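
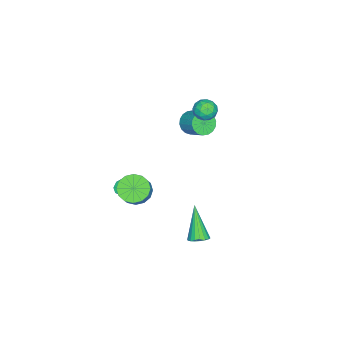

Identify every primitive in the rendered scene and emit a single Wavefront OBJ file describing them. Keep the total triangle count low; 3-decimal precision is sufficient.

v 3.285 3.973 -3.054
v 3.814 3.988 -2.752
v 2.295 3.287 -1.286
v 3.715 4.237 -2.712
v 3.53 4.434 -2.739
v 3.296 4.54 -2.828
v 3.06 4.533 -2.963
v 2.869 4.416 -3.115
v 2.76 4.211 -3.256
v 2.755 3.959 -3.356
v 2.855 3.71 -3.397
v 3.04 3.513 -3.37
v 3.273 3.407 -3.281
v 3.509 3.414 -3.146
v 3.7 3.531 -2.994
v 3.809 3.736 -2.853
v 3.359 0.403 -0.197
v 3.938 -0.182 -0.536
v 4.559 -0.028 0.258
v 3.981 0.557 0.597
v 4.062 0.225 -0.713
v 4.684 0.379 0.081
v 3.998 0.679 -0.751
v 4.62 0.834 0.043
v 3.763 1.06 -0.641
v 4.385 1.214 0.153
v 3.42 1.264 -0.412
v 4.041 1.419 0.382
v 3.06 1.238 -0.125
v 3.682 1.392 0.669
v 2.781 0.988 0.142
v 3.402 1.142 0.936
v 2.656 0.581 0.319
v 3.278 0.735 1.113
v 2.72 0.126 0.357
v 3.342 0.281 1.151
v 2.955 -0.254 0.247
v 3.577 -0.1 1.041
v 3.299 -0.459 0.018
v 3.92 -0.304 0.812
v 3.658 -0.432 -0.269
v 4.28 -0.278 0.525
v -3.144 2.281 1.814
v -2.521 2.082 1.476
v -3.139 1.258 2.424
v -2.516 1.059 2.086
v -2.511 1.613 2.571
v -2.514 2.245 2.193
v -3.146 1.095 1.707
v -3.149 1.727 1.329
v -2.522 1.349 1.41
v -2.13 1.669 1.944
v -3.53 1.671 1.956
v -3.138 1.991 2.49
v -2.833 2.271 1.591
v -2.827 1.069 2.309
v -2.824 1.395 2.594
v -2.458 1.278 2.395
v -2.829 2.367 2.013
v -2.463 2.25 1.814
v -2.457 1.975 2.458
v -3.197 1.09 2.086
v -2.831 0.973 1.887
v -3.202 2.062 1.505
v -2.836 1.945 1.306
v -3.203 1.365 1.442
v -2.467 1.723 1.354
v -2.465 1.122 1.712
v -2.835 1.143 1.489
v -2.836 1.514 1.268
v -2.237 1.912 1.668
v -2.234 1.311 2.026
v -2.231 1.636 2.311
v -2.233 2.008 2.089
v -2.238 1.481 1.629
v -3.426 2.029 1.874
v -3.423 1.428 2.232
v -3.427 1.332 1.811
v -3.429 1.704 1.589
v -3.195 2.218 2.188
v -3.193 1.617 2.546
v -2.824 1.826 2.632
v -2.825 2.197 2.411
v -3.422 1.859 2.271
v 0.527 -1.035 -3.567
v 0.976 -0.866 -3.793
v 1.642 -1.337 -2.819
v 1.193 -1.505 -2.593
v 0.812 -0.589 -3.546
v 1.478 -1.059 -2.573
v 0.481 -0.572 -3.312
v 1.148 -1.043 -2.339
v 0.177 -0.827 -3.227
v 0.843 -1.297 -2.253
v 0.078 -1.203 -3.341
v 0.744 -1.674 -2.367
v 0.242 -1.481 -3.587
v 0.908 -1.951 -2.614
v 0.572 -1.497 -3.821
v 1.239 -1.968 -2.848
v 0.877 -1.243 -3.907
v 1.543 -1.713 -2.933
v -3.596 0.538 -0.221
v -3.08 0.695 -0.798
v -2.588 1.659 -0.096
v -3.104 1.502 0.481
v -3.355 0.896 -0.882
v -2.863 1.861 -0.18
v -3.678 1.027 -0.836
v -3.186 1.991 -0.134
v -3.985 1.061 -0.667
v -3.493 2.025 0.035
v -4.214 0.991 -0.41
v -3.723 1.955 0.291
v -4.322 0.832 -0.116
v -3.83 1.796 0.586
v -4.285 0.614 0.157
v -3.793 1.578 0.859
v -4.112 0.381 0.356
v -3.62 1.345 1.058
v -3.837 0.179 0.44
v -3.345 1.144 1.142
v -3.514 0.049 0.394
v -3.022 1.013 1.096
v -3.207 0.015 0.225
v -2.715 0.979 0.927
v -2.977 0.085 -0.031
v -2.486 1.049 0.67
v -2.87 0.244 -0.326
v -2.378 1.208 0.376
v -2.907 0.462 -0.599
v -2.415 1.426 0.103
f 2 1 4
f 2 4 3
f 4 1 5
f 4 5 3
f 5 1 6
f 5 6 3
f 6 1 7
f 6 7 3
f 7 1 8
f 7 8 3
f 8 1 9
f 8 9 3
f 9 1 10
f 9 10 3
f 10 1 11
f 10 11 3
f 11 1 12
f 11 12 3
f 12 1 13
f 12 13 3
f 13 1 14
f 13 14 3
f 14 1 15
f 14 15 3
f 15 1 16
f 15 16 3
f 16 1 2
f 16 2 3
f 18 17 21
f 18 21 19
f 19 21 22
f 19 22 20
f 21 17 23
f 21 23 22
f 22 23 24
f 22 24 20
f 23 17 25
f 23 25 24
f 24 25 26
f 24 26 20
f 25 17 27
f 25 27 26
f 26 27 28
f 26 28 20
f 27 17 29
f 27 29 28
f 28 29 30
f 28 30 20
f 29 17 31
f 29 31 30
f 30 31 32
f 30 32 20
f 31 17 33
f 31 33 32
f 32 33 34
f 32 34 20
f 33 17 35
f 33 35 34
f 34 35 36
f 34 36 20
f 35 17 37
f 35 37 36
f 36 37 38
f 36 38 20
f 37 17 39
f 37 39 38
f 38 39 40
f 38 40 20
f 39 17 41
f 39 41 40
f 40 41 42
f 40 42 20
f 41 17 18
f 41 18 42
f 42 18 19
f 42 19 20
f 43 80 59
f 80 54 83
f 59 83 48
f 80 83 59
f 43 59 55
f 59 48 60
f 55 60 44
f 59 60 55
f 43 55 64
f 55 44 65
f 64 65 50
f 55 65 64
f 43 64 76
f 64 50 79
f 76 79 53
f 64 79 76
f 43 76 80
f 76 53 84
f 80 84 54
f 76 84 80
f 44 60 71
f 60 48 74
f 71 74 52
f 60 74 71
f 48 83 61
f 83 54 82
f 61 82 47
f 83 82 61
f 54 84 81
f 84 53 77
f 81 77 45
f 84 77 81
f 53 79 78
f 79 50 66
f 78 66 49
f 79 66 78
f 50 65 70
f 65 44 67
f 70 67 51
f 65 67 70
f 46 72 58
f 72 52 73
f 58 73 47
f 72 73 58
f 46 58 56
f 58 47 57
f 56 57 45
f 58 57 56
f 46 56 63
f 56 45 62
f 63 62 49
f 56 62 63
f 46 63 68
f 63 49 69
f 68 69 51
f 63 69 68
f 46 68 72
f 68 51 75
f 72 75 52
f 68 75 72
f 47 73 61
f 73 52 74
f 61 74 48
f 73 74 61
f 45 57 81
f 57 47 82
f 81 82 54
f 57 82 81
f 49 62 78
f 62 45 77
f 78 77 53
f 62 77 78
f 51 69 70
f 69 49 66
f 70 66 50
f 69 66 70
f 52 75 71
f 75 51 67
f 71 67 44
f 75 67 71
f 86 85 89
f 86 89 87
f 87 89 90
f 87 90 88
f 89 85 91
f 89 91 90
f 90 91 92
f 90 92 88
f 91 85 93
f 91 93 92
f 92 93 94
f 92 94 88
f 93 85 95
f 93 95 94
f 94 95 96
f 94 96 88
f 95 85 97
f 95 97 96
f 96 97 98
f 96 98 88
f 97 85 99
f 97 99 98
f 98 99 100
f 98 100 88
f 99 85 101
f 99 101 100
f 100 101 102
f 100 102 88
f 101 85 86
f 101 86 102
f 102 86 87
f 102 87 88
f 104 103 107
f 104 107 105
f 105 107 108
f 105 108 106
f 107 103 109
f 107 109 108
f 108 109 110
f 108 110 106
f 109 103 111
f 109 111 110
f 110 111 112
f 110 112 106
f 111 103 113
f 111 113 112
f 112 113 114
f 112 114 106
f 113 103 115
f 113 115 114
f 114 115 116
f 114 116 106
f 115 103 117
f 115 117 116
f 116 117 118
f 116 118 106
f 117 103 119
f 117 119 118
f 118 119 120
f 118 120 106
f 119 103 121
f 119 121 120
f 120 121 122
f 120 122 106
f 121 103 123
f 121 123 122
f 122 123 124
f 122 124 106
f 123 103 125
f 123 125 124
f 124 125 126
f 124 126 106
f 125 103 127
f 125 127 126
f 126 127 128
f 126 128 106
f 127 103 129
f 127 129 128
f 128 129 130
f 128 130 106
f 129 103 131
f 129 131 130
f 130 131 132
f 130 132 106
f 131 103 104
f 131 104 132
f 132 104 105
f 132 105 106



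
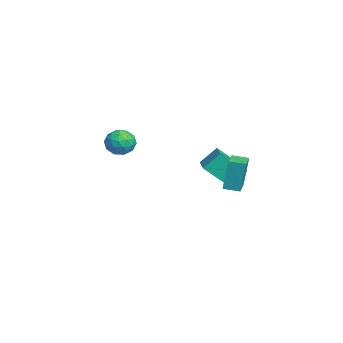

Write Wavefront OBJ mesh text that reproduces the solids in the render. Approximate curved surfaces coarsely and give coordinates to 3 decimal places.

v -2.513 1.865 -1.045
v -2.654 0.502 0.227
v -2.711 2.773 -0.094
v -2.852 1.411 1.178
v -0.748 1.949 -0.758
v -0.889 0.587 0.514
v -0.946 2.858 0.193
v -1.087 1.495 1.465
v 2.828 1.538 1.042
v 2.779 1.808 2.872
v 3.006 2.392 0.921
v 2.957 2.661 2.751
v 4.023 1.299 1.109
v 3.974 1.568 2.939
v 4.201 2.152 0.988
v 4.152 2.422 2.818
v -3.681 -2.921 0.998
v -3.184 -2.975 1.765
v -3.896 -4.385 1.035
v -3.399 -4.439 1.802
v -4.218 -4.032 1.815
v -4.086 -3.128 1.792
v -2.994 -4.232 1.008
v -2.862 -3.328 0.985
v -2.76 -3.785 1.77
v -3.516 -3.661 2.269
v -3.564 -3.699 0.531
v -4.32 -3.575 1.03
v -3.414 -2.819 1.378
v -3.666 -4.541 1.422
v -4.148 -4.302 1.43
v -3.856 -4.333 1.88
v -3.944 -2.909 1.394
v -3.652 -2.941 1.845
v -4.26 -3.562 1.875
v -3.428 -4.419 0.955
v -3.136 -4.451 1.406
v -3.224 -3.027 0.92
v -2.932 -3.058 1.37
v -2.82 -3.798 0.925
v -2.872 -3.327 1.832
v -2.998 -4.188 1.854
v -2.761 -4.066 1.387
v -2.683 -3.535 1.374
v -3.317 -3.254 2.125
v -3.443 -4.115 2.147
v -3.925 -3.876 2.155
v -3.847 -3.344 2.142
v -3.068 -3.731 2.129
v -3.637 -3.245 0.653
v -3.763 -4.106 0.675
v -3.233 -4.016 0.658
v -3.155 -3.484 0.645
v -4.082 -3.172 0.946
v -4.208 -4.033 0.968
v -4.397 -3.825 1.426
v -4.319 -3.294 1.413
v -4.012 -3.629 0.671
f 2 4 1
f 5 2 1
f 1 4 3
f 3 5 1
f 2 8 4
f 6 2 5
f 6 8 2
f 4 8 3
f 7 5 3
f 3 8 7
f 7 6 5
f 8 6 7
f 10 12 9
f 13 10 9
f 9 12 11
f 11 13 9
f 10 16 12
f 14 10 13
f 14 16 10
f 12 16 11
f 15 13 11
f 11 16 15
f 15 14 13
f 16 14 15
f 17 54 33
f 54 28 57
f 33 57 22
f 54 57 33
f 17 33 29
f 33 22 34
f 29 34 18
f 33 34 29
f 17 29 38
f 29 18 39
f 38 39 24
f 29 39 38
f 17 38 50
f 38 24 53
f 50 53 27
f 38 53 50
f 17 50 54
f 50 27 58
f 54 58 28
f 50 58 54
f 18 34 45
f 34 22 48
f 45 48 26
f 34 48 45
f 22 57 35
f 57 28 56
f 35 56 21
f 57 56 35
f 28 58 55
f 58 27 51
f 55 51 19
f 58 51 55
f 27 53 52
f 53 24 40
f 52 40 23
f 53 40 52
f 24 39 44
f 39 18 41
f 44 41 25
f 39 41 44
f 20 46 32
f 46 26 47
f 32 47 21
f 46 47 32
f 20 32 30
f 32 21 31
f 30 31 19
f 32 31 30
f 20 30 37
f 30 19 36
f 37 36 23
f 30 36 37
f 20 37 42
f 37 23 43
f 42 43 25
f 37 43 42
f 20 42 46
f 42 25 49
f 46 49 26
f 42 49 46
f 21 47 35
f 47 26 48
f 35 48 22
f 47 48 35
f 19 31 55
f 31 21 56
f 55 56 28
f 31 56 55
f 23 36 52
f 36 19 51
f 52 51 27
f 36 51 52
f 25 43 44
f 43 23 40
f 44 40 24
f 43 40 44
f 26 49 45
f 49 25 41
f 45 41 18
f 49 41 45



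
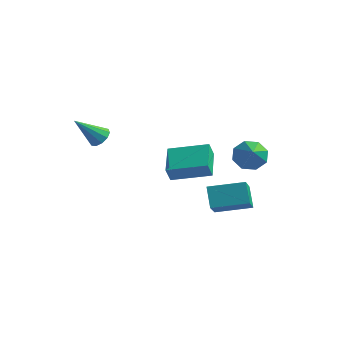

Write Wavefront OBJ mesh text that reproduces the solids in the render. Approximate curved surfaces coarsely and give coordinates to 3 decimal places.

v -1.241 0.012 -1.418
v -1.325 -0.328 -0.546
v -2.013 1.54 -0.897
v -2.098 1.2 -0.025
v 0.698 0.82 -0.915
v 0.613 0.48 -0.043
v -0.075 2.348 -0.394
v -0.159 2.008 0.478
v -3.229 -3.304 2.804
v -2.671 -3.513 3.037
v -4.111 -4.176 4.136
v -2.753 -3.166 3.21
v -3.017 -2.873 3.227
v -3.362 -2.744 3.083
v -3.656 -2.829 2.832
v -3.787 -3.095 2.571
v -3.704 -3.442 2.399
v -3.44 -3.735 2.381
v -3.095 -3.865 2.526
v -2.801 -3.78 2.776
v 2.032 2.258 0.195
v 2.867 2.461 -0.161
v 2.828 1.002 1.345
v 2.703 2.869 0.398
v 2.146 2.92 0.839
v 1.523 2.583 0.902
v 1.197 2.056 0.551
v 1.361 1.647 -0.008
v 1.918 1.597 -0.449
v 2.542 1.934 -0.512
v -0.142 2.212 -3.131
v 0.369 0.82 -1.849
v 1.554 3.167 -2.768
v 2.064 1.775 -1.486
v 0.456 1.525 -4.114
v 0.966 0.133 -2.832
v 2.151 2.48 -3.751
v 2.662 1.088 -2.469
f 2 4 1
f 5 2 1
f 1 4 3
f 3 5 1
f 2 8 4
f 6 2 5
f 6 8 2
f 4 8 3
f 7 5 3
f 3 8 7
f 7 6 5
f 8 6 7
f 10 9 12
f 10 12 11
f 12 9 13
f 12 13 11
f 13 9 14
f 13 14 11
f 14 9 15
f 14 15 11
f 15 9 16
f 15 16 11
f 16 9 17
f 16 17 11
f 17 9 18
f 17 18 11
f 18 9 19
f 18 19 11
f 19 9 20
f 19 20 11
f 20 9 10
f 20 10 11
f 22 21 24
f 22 24 23
f 24 21 25
f 24 25 23
f 25 21 26
f 25 26 23
f 26 21 27
f 26 27 23
f 27 21 28
f 27 28 23
f 28 21 29
f 28 29 23
f 29 21 30
f 29 30 23
f 30 21 22
f 30 22 23
f 32 34 31
f 35 32 31
f 31 34 33
f 33 35 31
f 32 38 34
f 36 32 35
f 36 38 32
f 34 38 33
f 37 35 33
f 33 38 37
f 37 36 35
f 38 36 37



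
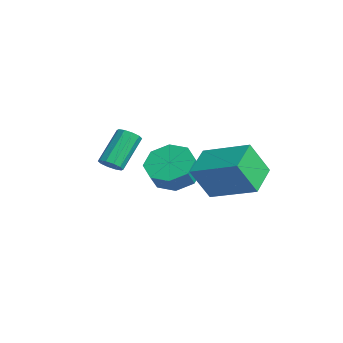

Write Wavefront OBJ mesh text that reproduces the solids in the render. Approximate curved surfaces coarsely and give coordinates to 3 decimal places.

v -2.629 1.407 0.584
v -1.772 1.108 -0.038
v -1.334 0.675 0.775
v -2.191 0.973 1.396
v -1.668 1.867 0.311
v -1.23 1.434 1.124
v -2.127 2.357 0.82
v -1.689 1.923 1.632
v -2.881 2.289 1.19
v -2.442 1.856 2.003
v -3.486 1.705 1.205
v -3.048 1.272 2.018
v -3.59 0.946 0.856
v -3.152 0.513 1.669
v -3.131 0.457 0.348
v -2.693 0.023 1.16
v -2.378 0.524 -0.023
v -1.939 0.091 0.79
v -0.414 -2.019 2.456
v -0.109 -1.603 2.296
v -0.822 -0.604 3.544
v -1.126 -1.021 3.704
v -0.396 -1.593 2.125
v -1.108 -0.594 3.373
v -0.689 -1.746 2.08
v -1.401 -0.747 3.328
v -0.877 -2.003 2.179
v -1.59 -1.005 3.427
v -0.888 -2.267 2.383
v -1.601 -1.268 3.631
v -0.718 -2.436 2.616
v -1.431 -1.437 3.864
v -0.432 -2.446 2.787
v -1.144 -1.447 4.035
v -0.139 -2.293 2.832
v -0.851 -1.294 4.08
v 0.05 -2.035 2.733
v -0.663 -1.037 3.981
v 0.061 -1.772 2.529
v -0.652 -0.773 3.777
v 0.341 2.331 1.569
v 0.335 1.5 3.052
v 1.854 3.685 2.334
v 1.849 2.854 3.817
v 1.451 1.386 1.043
v 1.446 0.555 2.526
v 2.965 2.74 1.808
v 2.959 1.909 3.291
f 2 1 5
f 2 5 3
f 3 5 6
f 3 6 4
f 5 1 7
f 5 7 6
f 6 7 8
f 6 8 4
f 7 1 9
f 7 9 8
f 8 9 10
f 8 10 4
f 9 1 11
f 9 11 10
f 10 11 12
f 10 12 4
f 11 1 13
f 11 13 12
f 12 13 14
f 12 14 4
f 13 1 15
f 13 15 14
f 14 15 16
f 14 16 4
f 15 1 17
f 15 17 16
f 16 17 18
f 16 18 4
f 17 1 2
f 17 2 18
f 18 2 3
f 18 3 4
f 20 19 23
f 20 23 21
f 21 23 24
f 21 24 22
f 23 19 25
f 23 25 24
f 24 25 26
f 24 26 22
f 25 19 27
f 25 27 26
f 26 27 28
f 26 28 22
f 27 19 29
f 27 29 28
f 28 29 30
f 28 30 22
f 29 19 31
f 29 31 30
f 30 31 32
f 30 32 22
f 31 19 33
f 31 33 32
f 32 33 34
f 32 34 22
f 33 19 35
f 33 35 34
f 34 35 36
f 34 36 22
f 35 19 37
f 35 37 36
f 36 37 38
f 36 38 22
f 37 19 39
f 37 39 38
f 38 39 40
f 38 40 22
f 39 19 20
f 39 20 40
f 40 20 21
f 40 21 22
f 42 44 41
f 45 42 41
f 41 44 43
f 43 45 41
f 42 48 44
f 46 42 45
f 46 48 42
f 44 48 43
f 47 45 43
f 43 48 47
f 47 46 45
f 48 46 47



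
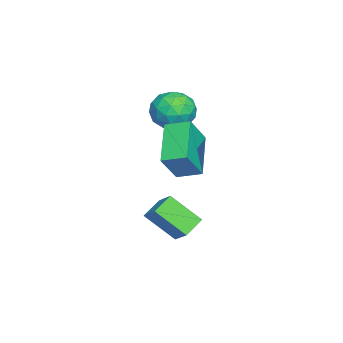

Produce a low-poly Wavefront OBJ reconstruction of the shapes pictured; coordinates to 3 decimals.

v -1.222 2.276 1.384
v -0.247 2.407 1.042
v -1.233 0.713 0.758
v -0.258 0.844 0.416
v -0.447 0.782 1.437
v -0.44 1.748 1.825
v -1.04 1.372 -0.025
v -1.033 2.338 0.363
v -0.135 1.848 0.171
v 0.231 1.483 1.075
v -1.711 1.637 0.725
v -1.345 1.272 1.629
v -0.734 2.479 1.268
v -0.746 0.641 0.532
v -0.857 0.605 1.132
v -0.285 0.681 0.931
v -0.847 2.092 1.728
v -0.274 2.168 1.527
v -0.392 1.213 1.759
v -1.206 0.952 0.273
v -0.633 1.028 0.072
v -1.195 2.439 0.869
v -0.623 2.515 0.668
v -1.088 1.907 0.041
v -0.095 2.227 0.555
v -0.101 1.308 0.187
v -0.56 1.619 -0.072
v -0.556 2.187 0.156
v 0.121 2.013 1.086
v 0.114 1.094 0.718
v 0.003 1.057 1.319
v 0.007 1.625 1.546
v 0.187 1.684 0.575
v -1.594 2.026 1.082
v -1.601 1.107 0.714
v -1.487 1.495 0.254
v -1.483 2.063 0.481
v -1.379 1.812 1.613
v -1.385 0.893 1.245
v -0.924 0.933 1.644
v -0.92 1.501 1.872
v -1.667 1.436 1.225
v 2.578 2.465 -1.09
v 0.792 2.191 -0.019
v 2.612 3.515 -0.765
v 0.827 3.241 0.306
v 3.413 2.039 0.194
v 1.628 1.765 1.265
v 3.448 3.089 0.519
v 1.662 2.815 1.59
v 1.405 2.776 -4.378
v 1.364 1.486 -3.212
v 2.036 3.378 -3.691
v 1.995 2.087 -2.524
v 2.285 2.353 -4.816
v 2.244 1.062 -3.649
v 2.916 2.954 -4.128
v 2.875 1.664 -2.962
f 1 38 17
f 38 12 41
f 17 41 6
f 38 41 17
f 1 17 13
f 17 6 18
f 13 18 2
f 17 18 13
f 1 13 22
f 13 2 23
f 22 23 8
f 13 23 22
f 1 22 34
f 22 8 37
f 34 37 11
f 22 37 34
f 1 34 38
f 34 11 42
f 38 42 12
f 34 42 38
f 2 18 29
f 18 6 32
f 29 32 10
f 18 32 29
f 6 41 19
f 41 12 40
f 19 40 5
f 41 40 19
f 12 42 39
f 42 11 35
f 39 35 3
f 42 35 39
f 11 37 36
f 37 8 24
f 36 24 7
f 37 24 36
f 8 23 28
f 23 2 25
f 28 25 9
f 23 25 28
f 4 30 16
f 30 10 31
f 16 31 5
f 30 31 16
f 4 16 14
f 16 5 15
f 14 15 3
f 16 15 14
f 4 14 21
f 14 3 20
f 21 20 7
f 14 20 21
f 4 21 26
f 21 7 27
f 26 27 9
f 21 27 26
f 4 26 30
f 26 9 33
f 30 33 10
f 26 33 30
f 5 31 19
f 31 10 32
f 19 32 6
f 31 32 19
f 3 15 39
f 15 5 40
f 39 40 12
f 15 40 39
f 7 20 36
f 20 3 35
f 36 35 11
f 20 35 36
f 9 27 28
f 27 7 24
f 28 24 8
f 27 24 28
f 10 33 29
f 33 9 25
f 29 25 2
f 33 25 29
f 44 46 43
f 47 44 43
f 43 46 45
f 45 47 43
f 44 50 46
f 48 44 47
f 48 50 44
f 46 50 45
f 49 47 45
f 45 50 49
f 49 48 47
f 50 48 49
f 52 54 51
f 55 52 51
f 51 54 53
f 53 55 51
f 52 58 54
f 56 52 55
f 56 58 52
f 54 58 53
f 57 55 53
f 53 58 57
f 57 56 55
f 58 56 57



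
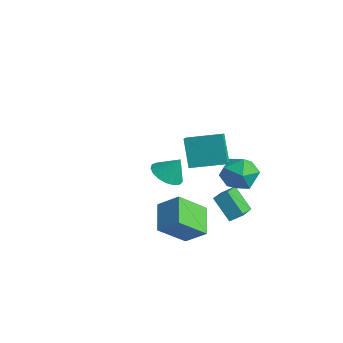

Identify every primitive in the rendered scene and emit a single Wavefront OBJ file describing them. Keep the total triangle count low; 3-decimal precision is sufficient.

v 2.685 -1.576 2.641
v 1.858 -1.283 4.213
v 3.865 -0.089 2.984
v 3.038 0.205 4.556
v 3.342 -2.205 3.104
v 2.515 -1.911 4.676
v 4.522 -0.717 3.447
v 3.695 -0.424 5.019
v 3.65 0.64 -1.373
v 2.594 0.415 -0.152
v 4.071 1.21 -0.904
v 3.015 0.985 0.317
v 4.685 -0.665 -0.717
v 3.629 -0.89 0.504
v 5.106 -0.095 -0.248
v 4.05 -0.32 0.973
v 1.982 -3.133 0.036
v 2.975 -2.545 0.931
v 2.255 -1.604 -1.271
v 3.248 -1.016 -0.376
v 3.272 -4.064 -0.784
v 4.265 -3.476 0.111
v 3.545 -2.535 -2.091
v 4.538 -1.947 -1.196
v -2.5 0.657 -1.534
v -1.56 0.433 -1.827
v -2 1.203 -0.346
v -1.633 0.878 -2.002
v -1.905 1.273 -2.069
v -2.313 1.526 -2.013
v -2.764 1.58 -1.848
v -3.155 1.422 -1.61
v -3.395 1.089 -1.356
v -3.431 0.657 -1.142
v -3.254 0.225 -1.017
v -2.903 -0.108 -1.012
v -2.461 -0.266 -1.125
v -2.028 -0.213 -1.333
v -1.702 0.04 -1.586
v 3.829 1.613 1.028
v 4.45 1.419 1.984
v 2.79 0.101 1.396
v 3.411 -0.093 2.352
v 2.705 0.821 2.297
v 3.347 1.756 2.07
v 3.893 -0.236 1.31
v 4.535 0.699 1.083
v 4.49 0.276 2.158
v 3.755 0.929 2.768
v 3.485 0.591 0.612
v 2.75 1.244 1.222
f 2 4 1
f 5 2 1
f 1 4 3
f 3 5 1
f 2 8 4
f 6 2 5
f 6 8 2
f 4 8 3
f 7 5 3
f 3 8 7
f 7 6 5
f 8 6 7
f 10 12 9
f 13 10 9
f 9 12 11
f 11 13 9
f 10 16 12
f 14 10 13
f 14 16 10
f 12 16 11
f 15 13 11
f 11 16 15
f 15 14 13
f 16 14 15
f 18 20 17
f 21 18 17
f 17 20 19
f 19 21 17
f 18 24 20
f 22 18 21
f 22 24 18
f 20 24 19
f 23 21 19
f 19 24 23
f 23 22 21
f 24 22 23
f 26 25 28
f 26 28 27
f 28 25 29
f 28 29 27
f 29 25 30
f 29 30 27
f 30 25 31
f 30 31 27
f 31 25 32
f 31 32 27
f 32 25 33
f 32 33 27
f 33 25 34
f 33 34 27
f 34 25 35
f 34 35 27
f 35 25 36
f 35 36 27
f 36 25 37
f 36 37 27
f 37 25 38
f 37 38 27
f 38 25 39
f 38 39 27
f 39 25 26
f 39 26 27
f 40 51 45
f 40 45 41
f 40 41 47
f 40 47 50
f 40 50 51
f 41 45 49
f 45 51 44
f 51 50 42
f 50 47 46
f 47 41 48
f 43 49 44
f 43 44 42
f 43 42 46
f 43 46 48
f 43 48 49
f 44 49 45
f 42 44 51
f 46 42 50
f 48 46 47
f 49 48 41



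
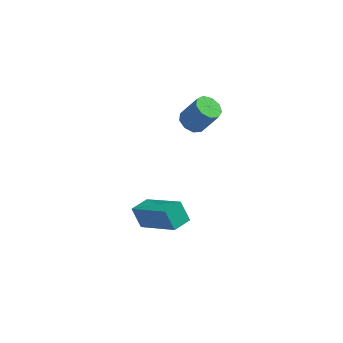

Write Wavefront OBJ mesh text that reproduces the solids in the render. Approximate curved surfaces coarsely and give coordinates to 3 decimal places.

v -0.463 -2.282 -0.965
v 1.01 -3.271 0.232
v 0.016 -1.604 -0.994
v 1.489 -2.593 0.203
v -0.049 -2.607 -1.743
v 1.424 -3.596 -0.546
v 0.43 -1.929 -1.772
v 1.903 -2.918 -0.575
v 1.179 2.341 0.267
v 1.696 2.41 -0.05
v 2.378 2.387 1.057
v 1.861 2.319 1.373
v 1.542 2.783 0.053
v 2.223 2.76 1.16
v 1.217 2.95 0.256
v 1.899 2.927 1.363
v 0.875 2.832 0.464
v 1.557 2.809 1.571
v 0.676 2.485 0.58
v 1.357 2.462 1.686
v 0.712 2.07 0.549
v 1.393 2.047 1.656
v 0.966 1.782 0.386
v 1.648 1.76 1.493
v 1.321 1.756 0.167
v 2.002 1.734 1.274
v 1.609 2.004 -0.005
v 2.29 1.981 1.102
f 2 4 1
f 5 2 1
f 1 4 3
f 3 5 1
f 2 8 4
f 6 2 5
f 6 8 2
f 4 8 3
f 7 5 3
f 3 8 7
f 7 6 5
f 8 6 7
f 10 9 13
f 10 13 11
f 11 13 14
f 11 14 12
f 13 9 15
f 13 15 14
f 14 15 16
f 14 16 12
f 15 9 17
f 15 17 16
f 16 17 18
f 16 18 12
f 17 9 19
f 17 19 18
f 18 19 20
f 18 20 12
f 19 9 21
f 19 21 20
f 20 21 22
f 20 22 12
f 21 9 23
f 21 23 22
f 22 23 24
f 22 24 12
f 23 9 25
f 23 25 24
f 24 25 26
f 24 26 12
f 25 9 27
f 25 27 26
f 26 27 28
f 26 28 12
f 27 9 10
f 27 10 28
f 28 10 11
f 28 11 12



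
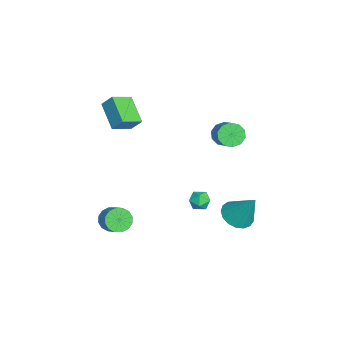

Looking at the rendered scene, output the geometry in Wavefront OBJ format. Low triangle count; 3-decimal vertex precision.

v -1.778 2.998 2.405
v -1.36 3.044 1.772
v -0.285 3.327 2.502
v -0.702 3.282 3.135
v -1.534 3.471 1.862
v -0.458 3.754 2.592
v -1.801 3.717 2.16
v -0.725 4.001 2.89
v -2.059 3.689 2.551
v -0.983 3.972 3.281
v -2.21 3.397 2.887
v -1.134 3.68 3.617
v -2.195 2.953 3.038
v -1.12 3.236 3.768
v -2.022 2.526 2.948
v -0.946 2.809 3.678
v -1.755 2.279 2.65
v -0.679 2.563 3.38
v -1.497 2.308 2.259
v -0.421 2.591 2.989
v -1.346 2.6 1.923
v -0.27 2.883 2.653
v 1.997 3.509 -1.046
v 2.886 3.385 -1.326
v 2.643 4.351 0.626
v 2.777 3.79 -1.489
v 2.49 4.131 -1.549
v 2.09 4.33 -1.495
v 1.669 4.34 -1.338
v 1.323 4.16 -1.113
v 1.131 3.831 -0.874
v 1.138 3.428 -0.673
v 1.342 3.044 -0.559
v 1.696 2.766 -0.555
v 2.119 2.659 -0.665
v 2.514 2.746 -0.861
v 2.791 3.008 -1.1
v -4.095 -2.414 3.179
v -3.841 -1.847 3.911
v -2.656 -1.86 2.25
v -2.402 -1.293 2.982
v -3.378 -3.407 3.698
v -3.124 -2.84 4.43
v -1.939 -2.853 2.769
v -1.685 -2.286 3.501
v 3.23 -2.819 -0.3
v 3.607 -2.656 -0.916
v 4.367 -2.298 -0.355
v 3.99 -2.461 0.26
v 3.403 -2.342 -0.839
v 4.162 -1.984 -0.278
v 3.151 -2.155 -0.618
v 3.911 -1.797 -0.057
v 2.921 -2.147 -0.312
v 3.681 -1.788 0.249
v 2.774 -2.318 -0.003
v 3.534 -1.96 0.558
v 2.749 -2.624 0.227
v 3.509 -2.265 0.788
v 2.853 -2.982 0.315
v 3.613 -2.624 0.876
v 3.058 -3.296 0.238
v 3.817 -2.938 0.799
v 3.309 -3.483 0.017
v 4.069 -3.125 0.578
v 3.539 -3.492 -0.289
v 4.299 -3.133 0.272
v 3.686 -3.32 -0.598
v 4.446 -2.962 -0.037
v 3.711 -3.015 -0.828
v 4.471 -2.656 -0.267
v 0.694 2.159 -0.977
v 1.027 1.605 -1.124
v -0.227 1.675 -1.236
v 0.106 1.121 -1.383
v 0.061 1.324 -0.754
v 0.63 1.623 -0.594
v 0.17 1.657 -1.766
v 0.739 1.956 -1.606
v 0.703 1.295 -1.611
v 0.635 1.089 -0.986
v 0.165 2.191 -1.374
v 0.097 1.985 -0.749
f 2 1 5
f 2 5 3
f 3 5 6
f 3 6 4
f 5 1 7
f 5 7 6
f 6 7 8
f 6 8 4
f 7 1 9
f 7 9 8
f 8 9 10
f 8 10 4
f 9 1 11
f 9 11 10
f 10 11 12
f 10 12 4
f 11 1 13
f 11 13 12
f 12 13 14
f 12 14 4
f 13 1 15
f 13 15 14
f 14 15 16
f 14 16 4
f 15 1 17
f 15 17 16
f 16 17 18
f 16 18 4
f 17 1 19
f 17 19 18
f 18 19 20
f 18 20 4
f 19 1 21
f 19 21 20
f 20 21 22
f 20 22 4
f 21 1 2
f 21 2 22
f 22 2 3
f 22 3 4
f 24 23 26
f 24 26 25
f 26 23 27
f 26 27 25
f 27 23 28
f 27 28 25
f 28 23 29
f 28 29 25
f 29 23 30
f 29 30 25
f 30 23 31
f 30 31 25
f 31 23 32
f 31 32 25
f 32 23 33
f 32 33 25
f 33 23 34
f 33 34 25
f 34 23 35
f 34 35 25
f 35 23 36
f 35 36 25
f 36 23 37
f 36 37 25
f 37 23 24
f 37 24 25
f 39 41 38
f 42 39 38
f 38 41 40
f 40 42 38
f 39 45 41
f 43 39 42
f 43 45 39
f 41 45 40
f 44 42 40
f 40 45 44
f 44 43 42
f 45 43 44
f 47 46 50
f 47 50 48
f 48 50 51
f 48 51 49
f 50 46 52
f 50 52 51
f 51 52 53
f 51 53 49
f 52 46 54
f 52 54 53
f 53 54 55
f 53 55 49
f 54 46 56
f 54 56 55
f 55 56 57
f 55 57 49
f 56 46 58
f 56 58 57
f 57 58 59
f 57 59 49
f 58 46 60
f 58 60 59
f 59 60 61
f 59 61 49
f 60 46 62
f 60 62 61
f 61 62 63
f 61 63 49
f 62 46 64
f 62 64 63
f 63 64 65
f 63 65 49
f 64 46 66
f 64 66 65
f 65 66 67
f 65 67 49
f 66 46 68
f 66 68 67
f 67 68 69
f 67 69 49
f 68 46 70
f 68 70 69
f 69 70 71
f 69 71 49
f 70 46 47
f 70 47 71
f 71 47 48
f 71 48 49
f 72 83 77
f 72 77 73
f 72 73 79
f 72 79 82
f 72 82 83
f 73 77 81
f 77 83 76
f 83 82 74
f 82 79 78
f 79 73 80
f 75 81 76
f 75 76 74
f 75 74 78
f 75 78 80
f 75 80 81
f 76 81 77
f 74 76 83
f 78 74 82
f 80 78 79
f 81 80 73



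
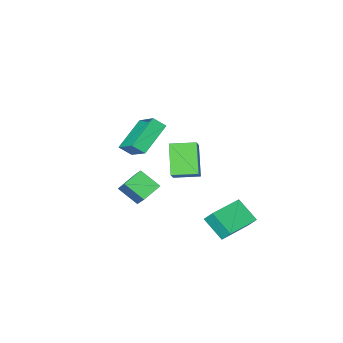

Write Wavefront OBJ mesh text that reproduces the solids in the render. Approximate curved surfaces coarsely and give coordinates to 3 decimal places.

v -3.903 -0.592 -2.966
v -4.052 0.004 -2.215
v -4.253 0.636 -4.011
v -4.402 1.232 -3.26
v -1.838 -0.032 -3
v -1.987 0.564 -2.249
v -2.188 1.196 -4.045
v -2.337 1.792 -3.294
v -1.237 -4.234 -2.916
v -0.879 -2.906 -1.663
v -0.083 -4.019 -3.474
v 0.276 -2.692 -2.221
v -0.616 -5.248 -2.019
v -0.257 -3.921 -0.766
v 0.539 -5.034 -2.577
v 0.897 -3.706 -1.324
v -0.281 -2.7 3.261
v -0.098 -1.001 4.357
v 1.37 -2.092 2.043
v 1.553 -0.393 3.139
v 0.267 -3.107 3.801
v 0.45 -1.408 4.897
v 1.918 -2.499 2.583
v 2.101 -0.8 3.679
v -1.354 -2.343 -0.838
v -2.002 -3.557 0.761
v -2.573 -1.499 -0.692
v -3.222 -2.714 0.907
v -0.698 -1.546 0.033
v -1.347 -2.761 1.632
v -1.918 -0.703 0.179
v -2.566 -1.917 1.778
f 2 4 1
f 5 2 1
f 1 4 3
f 3 5 1
f 2 8 4
f 6 2 5
f 6 8 2
f 4 8 3
f 7 5 3
f 3 8 7
f 7 6 5
f 8 6 7
f 10 12 9
f 13 10 9
f 9 12 11
f 11 13 9
f 10 16 12
f 14 10 13
f 14 16 10
f 12 16 11
f 15 13 11
f 11 16 15
f 15 14 13
f 16 14 15
f 18 20 17
f 21 18 17
f 17 20 19
f 19 21 17
f 18 24 20
f 22 18 21
f 22 24 18
f 20 24 19
f 23 21 19
f 19 24 23
f 23 22 21
f 24 22 23
f 26 28 25
f 29 26 25
f 25 28 27
f 27 29 25
f 26 32 28
f 30 26 29
f 30 32 26
f 28 32 27
f 31 29 27
f 27 32 31
f 31 30 29
f 32 30 31



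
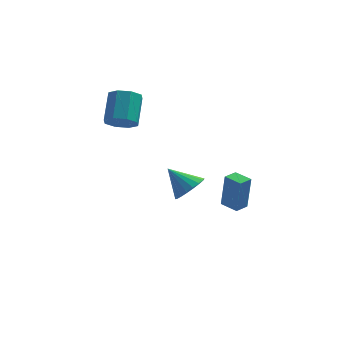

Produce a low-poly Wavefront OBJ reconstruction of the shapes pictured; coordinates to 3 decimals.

v 1.743 -3.517 0.393
v 2.261 -3.981 1.112
v 0.557 -3.023 1.567
v 2.434 -3.571 1.114
v 2.47 -3.151 0.974
v 2.362 -2.803 0.718
v 2.132 -2.596 0.398
v 1.825 -2.572 0.078
v 1.501 -2.735 -0.181
v 1.225 -3.053 -0.325
v 1.052 -3.463 -0.328
v 1.016 -3.884 -0.187
v 1.124 -4.232 0.068
v 1.354 -4.438 0.388
v 1.661 -4.462 0.709
v 1.985 -4.299 0.967
v -2.195 0.406 2.899
v -1.298 0.128 3.142
v -1.188 1.615 4.444
v -2.085 1.894 4.201
v -1.302 0.617 2.583
v -1.193 2.105 3.885
v -1.829 0.983 2.21
v -1.72 2.47 3.512
v -2.57 1.011 2.24
v -2.461 2.498 3.542
v -3.092 0.685 2.656
v -2.982 2.172 3.958
v -3.087 0.195 3.215
v -2.978 1.683 4.517
v -2.56 -0.17 3.588
v -2.451 1.317 4.89
v -1.819 -0.198 3.558
v -1.71 1.289 4.86
v 4.038 0.621 -3.935
v 4.23 0.651 -1.754
v 3.153 1.337 -3.867
v 3.346 1.367 -1.686
v 4.594 1.313 -3.994
v 4.787 1.343 -1.813
v 3.71 2.029 -3.926
v 3.902 2.059 -1.745
f 2 1 4
f 2 4 3
f 4 1 5
f 4 5 3
f 5 1 6
f 5 6 3
f 6 1 7
f 6 7 3
f 7 1 8
f 7 8 3
f 8 1 9
f 8 9 3
f 9 1 10
f 9 10 3
f 10 1 11
f 10 11 3
f 11 1 12
f 11 12 3
f 12 1 13
f 12 13 3
f 13 1 14
f 13 14 3
f 14 1 15
f 14 15 3
f 15 1 16
f 15 16 3
f 16 1 2
f 16 2 3
f 18 17 21
f 18 21 19
f 19 21 22
f 19 22 20
f 21 17 23
f 21 23 22
f 22 23 24
f 22 24 20
f 23 17 25
f 23 25 24
f 24 25 26
f 24 26 20
f 25 17 27
f 25 27 26
f 26 27 28
f 26 28 20
f 27 17 29
f 27 29 28
f 28 29 30
f 28 30 20
f 29 17 31
f 29 31 30
f 30 31 32
f 30 32 20
f 31 17 33
f 31 33 32
f 32 33 34
f 32 34 20
f 33 17 18
f 33 18 34
f 34 18 19
f 34 19 20
f 36 38 35
f 39 36 35
f 35 38 37
f 37 39 35
f 36 42 38
f 40 36 39
f 40 42 36
f 38 42 37
f 41 39 37
f 37 42 41
f 41 40 39
f 42 40 41



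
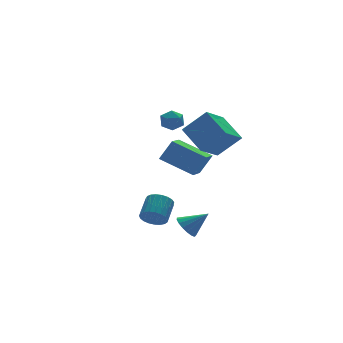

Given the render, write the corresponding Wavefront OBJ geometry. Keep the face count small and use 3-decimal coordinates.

v 3.643 0.192 -1.295
v 2.479 -1.25 -0.627
v 2.316 1.689 -0.379
v 1.151 0.247 0.289
v 4.409 0.133 -0.089
v 3.244 -1.309 0.579
v 3.081 1.63 0.827
v 1.917 0.188 1.495
v 1.972 -3.06 2.069
v 1.718 -1.386 3.038
v 3.42 -2.279 1.1
v 3.167 -0.605 2.069
v 3.153 -3.635 3.371
v 2.9 -1.961 4.34
v 4.602 -2.854 2.402
v 4.348 -1.18 3.371
v -0.178 -1.732 -3.159
v 0.275 -1.632 -3.81
v 1.132 -0.708 -3.073
v 0.678 -0.808 -2.421
v 0.047 -1.392 -3.847
v 0.904 -0.468 -3.109
v -0.219 -1.211 -3.764
v 0.638 -0.287 -3.027
v -0.479 -1.12 -3.577
v 0.378 -0.196 -2.84
v -0.686 -1.134 -3.318
v 0.171 -0.211 -2.58
v -0.806 -1.253 -3.03
v 0.051 -0.329 -2.293
v -0.817 -1.453 -2.766
v 0.04 -0.53 -2.028
v -0.718 -1.703 -2.569
v 0.139 -0.779 -1.831
v -0.525 -1.957 -2.474
v 0.331 -1.033 -1.736
v -0.273 -2.172 -2.497
v 0.584 -1.248 -1.76
v -0.004 -2.311 -2.635
v 0.853 -1.387 -1.898
v 0.235 -2.35 -2.864
v 1.091 -1.426 -2.126
v 0.402 -2.282 -3.143
v 1.259 -1.359 -2.406
v 0.469 -2.119 -3.425
v 1.326 -1.195 -2.688
v 0.424 -1.889 -3.661
v 1.281 -0.965 -2.924
v 1.727 -1.878 -4.216
v 2.143 -2.209 -4.841
v 2.853 -2.342 -3.224
v 2.278 -1.841 -4.823
v 2.287 -1.481 -4.665
v 2.168 -1.213 -4.405
v 1.948 -1.097 -4.101
v 1.677 -1.16 -3.824
v 1.418 -1.388 -3.636
v 1.23 -1.728 -3.582
v 1.156 -2.102 -3.672
v 1.213 -2.426 -3.888
v 1.387 -2.624 -4.178
v 1.64 -2.651 -4.477
v 1.912 -2.501 -4.717
v 2.808 2.892 1.72
v 3.231 2.939 2.371
v 2.749 1.641 1.849
v 3.172 1.688 2.5
v 2.444 1.963 2.488
v 2.481 2.736 2.408
v 3.499 1.844 1.812
v 3.536 2.617 1.732
v 3.658 2.292 2.428
v 3.006 2.365 2.846
v 2.974 2.215 1.374
v 2.322 2.288 1.792
f 2 4 1
f 5 2 1
f 1 4 3
f 3 5 1
f 2 8 4
f 6 2 5
f 6 8 2
f 4 8 3
f 7 5 3
f 3 8 7
f 7 6 5
f 8 6 7
f 10 12 9
f 13 10 9
f 9 12 11
f 11 13 9
f 10 16 12
f 14 10 13
f 14 16 10
f 12 16 11
f 15 13 11
f 11 16 15
f 15 14 13
f 16 14 15
f 18 17 21
f 18 21 19
f 19 21 22
f 19 22 20
f 21 17 23
f 21 23 22
f 22 23 24
f 22 24 20
f 23 17 25
f 23 25 24
f 24 25 26
f 24 26 20
f 25 17 27
f 25 27 26
f 26 27 28
f 26 28 20
f 27 17 29
f 27 29 28
f 28 29 30
f 28 30 20
f 29 17 31
f 29 31 30
f 30 31 32
f 30 32 20
f 31 17 33
f 31 33 32
f 32 33 34
f 32 34 20
f 33 17 35
f 33 35 34
f 34 35 36
f 34 36 20
f 35 17 37
f 35 37 36
f 36 37 38
f 36 38 20
f 37 17 39
f 37 39 38
f 38 39 40
f 38 40 20
f 39 17 41
f 39 41 40
f 40 41 42
f 40 42 20
f 41 17 43
f 41 43 42
f 42 43 44
f 42 44 20
f 43 17 45
f 43 45 44
f 44 45 46
f 44 46 20
f 45 17 47
f 45 47 46
f 46 47 48
f 46 48 20
f 47 17 18
f 47 18 48
f 48 18 19
f 48 19 20
f 50 49 52
f 50 52 51
f 52 49 53
f 52 53 51
f 53 49 54
f 53 54 51
f 54 49 55
f 54 55 51
f 55 49 56
f 55 56 51
f 56 49 57
f 56 57 51
f 57 49 58
f 57 58 51
f 58 49 59
f 58 59 51
f 59 49 60
f 59 60 51
f 60 49 61
f 60 61 51
f 61 49 62
f 61 62 51
f 62 49 63
f 62 63 51
f 63 49 50
f 63 50 51
f 64 75 69
f 64 69 65
f 64 65 71
f 64 71 74
f 64 74 75
f 65 69 73
f 69 75 68
f 75 74 66
f 74 71 70
f 71 65 72
f 67 73 68
f 67 68 66
f 67 66 70
f 67 70 72
f 67 72 73
f 68 73 69
f 66 68 75
f 70 66 74
f 72 70 71
f 73 72 65



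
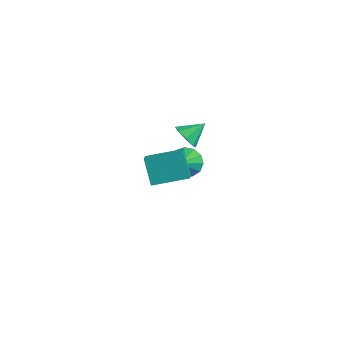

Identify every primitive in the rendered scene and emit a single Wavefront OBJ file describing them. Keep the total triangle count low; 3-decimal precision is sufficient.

v 1.596 -2.828 3.131
v 2.352 -3.773 3.983
v 3.006 -1.317 3.556
v 3.762 -2.262 4.408
v 2.538 -3.318 1.752
v 3.294 -4.263 2.604
v 3.948 -1.807 2.177
v 4.704 -2.752 3.029
v -1.623 4.333 -4.104
v -1.017 4.968 -3.51
v -1.257 3.247 -3.316
v -1.558 4.968 -3.258
v -2.12 4.767 -3.275
v -2.524 4.428 -3.555
v -2.642 4.058 -4.009
v -2.436 3.776 -4.494
v -1.972 3.67 -4.854
v -1.397 3.775 -4.977
v -0.893 4.057 -4.822
v -0.621 4.426 -4.439
v -0.667 4.766 -3.95
v -0.169 2.531 0.254
v 0.347 1.952 0.748
v 0.349 3.669 1.046
v 0.684 2.194 0.18
v 0.522 2.634 -0.345
v -0.045 3.014 -0.52
v -0.684 3.111 -0.241
v -1.022 2.868 0.327
v -0.86 2.428 0.852
v -0.293 2.049 1.027
f 2 4 1
f 5 2 1
f 1 4 3
f 3 5 1
f 2 8 4
f 6 2 5
f 6 8 2
f 4 8 3
f 7 5 3
f 3 8 7
f 7 6 5
f 8 6 7
f 10 9 12
f 10 12 11
f 12 9 13
f 12 13 11
f 13 9 14
f 13 14 11
f 14 9 15
f 14 15 11
f 15 9 16
f 15 16 11
f 16 9 17
f 16 17 11
f 17 9 18
f 17 18 11
f 18 9 19
f 18 19 11
f 19 9 20
f 19 20 11
f 20 9 21
f 20 21 11
f 21 9 10
f 21 10 11
f 23 22 25
f 23 25 24
f 25 22 26
f 25 26 24
f 26 22 27
f 26 27 24
f 27 22 28
f 27 28 24
f 28 22 29
f 28 29 24
f 29 22 30
f 29 30 24
f 30 22 31
f 30 31 24
f 31 22 23
f 31 23 24



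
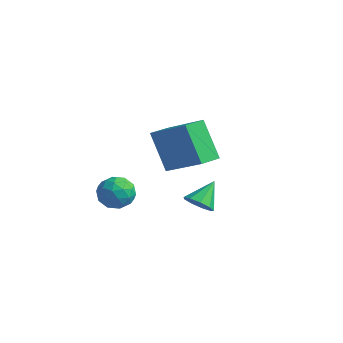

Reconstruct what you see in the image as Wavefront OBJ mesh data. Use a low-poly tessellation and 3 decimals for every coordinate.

v -1.235 0.015 -0.678
v -0.867 0.234 0.058
v -0.853 -1.294 -0.478
v -0.485 -1.075 0.258
v -1.333 -1.056 0.183
v -1.569 -0.247 0.06
v -0.151 -0.813 -0.48
v -0.387 -0.004 -0.603
v -0.197 -0.277 0.181
v -0.928 -0.428 0.591
v -0.792 -0.632 -1.011
v -1.523 -0.783 -0.601
v -1.084 0.239 -0.327
v -0.636 -1.299 -0.093
v -1.134 -1.289 -0.137
v -0.918 -1.16 0.296
v -1.497 -0.044 -0.326
v -1.281 0.085 0.107
v -1.555 -0.673 0.18
v -0.439 -1.145 -0.527
v -0.223 -1.016 -0.094
v -0.802 0.1 -0.716
v -0.586 0.229 -0.283
v -0.165 -0.387 -0.6
v -0.474 0.068 0.177
v -0.25 -0.702 0.295
v -0.053 -0.547 -0.139
v -0.192 -0.072 -0.212
v -0.904 -0.021 0.418
v -0.68 -0.79 0.536
v -1.178 -0.779 0.492
v -1.317 -0.304 0.419
v -0.51 -0.321 0.49
v -1.04 -0.27 -0.956
v -0.816 -1.039 -0.838
v -0.403 -0.756 -0.839
v -0.542 -0.281 -0.912
v -1.47 -0.358 -0.715
v -1.246 -1.128 -0.597
v -1.528 -0.988 -0.208
v -1.667 -0.513 -0.281
v -1.21 -0.739 -0.91
v 0.61 -0.038 3.566
v 2.401 0.117 4.631
v 0.576 0.958 3.477
v 2.368 1.113 4.543
v 1.612 -0.153 1.897
v 3.404 0.002 2.963
v 1.579 0.843 1.809
v 3.37 0.998 2.874
v 0.723 2.506 -1.463
v 1.418 2.457 -1.328
v 0.617 3.514 -0.557
v 1.341 2.773 -1.688
v 0.975 2.965 -1.944
v 0.491 2.941 -1.974
v 0.115 2.714 -1.766
v 0.024 2.39 -1.416
v 0.26 2.12 -1.088
v 0.713 2.031 -0.936
v 1.17 2.164 -1.031
f 1 38 17
f 38 12 41
f 17 41 6
f 38 41 17
f 1 17 13
f 17 6 18
f 13 18 2
f 17 18 13
f 1 13 22
f 13 2 23
f 22 23 8
f 13 23 22
f 1 22 34
f 22 8 37
f 34 37 11
f 22 37 34
f 1 34 38
f 34 11 42
f 38 42 12
f 34 42 38
f 2 18 29
f 18 6 32
f 29 32 10
f 18 32 29
f 6 41 19
f 41 12 40
f 19 40 5
f 41 40 19
f 12 42 39
f 42 11 35
f 39 35 3
f 42 35 39
f 11 37 36
f 37 8 24
f 36 24 7
f 37 24 36
f 8 23 28
f 23 2 25
f 28 25 9
f 23 25 28
f 4 30 16
f 30 10 31
f 16 31 5
f 30 31 16
f 4 16 14
f 16 5 15
f 14 15 3
f 16 15 14
f 4 14 21
f 14 3 20
f 21 20 7
f 14 20 21
f 4 21 26
f 21 7 27
f 26 27 9
f 21 27 26
f 4 26 30
f 26 9 33
f 30 33 10
f 26 33 30
f 5 31 19
f 31 10 32
f 19 32 6
f 31 32 19
f 3 15 39
f 15 5 40
f 39 40 12
f 15 40 39
f 7 20 36
f 20 3 35
f 36 35 11
f 20 35 36
f 9 27 28
f 27 7 24
f 28 24 8
f 27 24 28
f 10 33 29
f 33 9 25
f 29 25 2
f 33 25 29
f 44 46 43
f 47 44 43
f 43 46 45
f 45 47 43
f 44 50 46
f 48 44 47
f 48 50 44
f 46 50 45
f 49 47 45
f 45 50 49
f 49 48 47
f 50 48 49
f 52 51 54
f 52 54 53
f 54 51 55
f 54 55 53
f 55 51 56
f 55 56 53
f 56 51 57
f 56 57 53
f 57 51 58
f 57 58 53
f 58 51 59
f 58 59 53
f 59 51 60
f 59 60 53
f 60 51 61
f 60 61 53
f 61 51 52
f 61 52 53



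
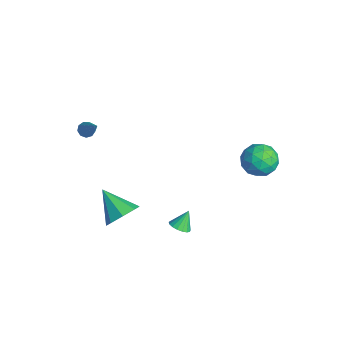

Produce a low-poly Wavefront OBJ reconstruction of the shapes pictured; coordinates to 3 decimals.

v 3.197 4.235 3.912
v 3.968 4.348 3.176
v 3.132 2.532 3.584
v 3.903 2.645 2.848
v 4.132 2.774 3.888
v 4.172 3.826 4.09
v 2.928 3.054 2.67
v 2.968 4.106 2.872
v 3.802 3.618 2.408
v 4.546 3.445 3.161
v 2.554 3.435 3.599
v 3.298 3.262 4.352
v 3.588 4.441 3.573
v 3.512 2.439 3.187
v 3.646 2.515 3.798
v 4.1 2.581 3.366
v 3.708 4.134 4.11
v 4.161 4.201 3.677
v 4.258 3.275 4.096
v 2.939 2.679 3.083
v 3.392 2.746 2.65
v 3 4.299 3.394
v 3.454 4.365 2.962
v 2.842 3.605 2.664
v 3.944 4.078 2.688
v 3.906 3.077 2.496
v 3.333 3.317 2.391
v 3.356 3.936 2.51
v 4.381 3.976 3.131
v 4.343 2.975 2.938
v 4.478 3.051 3.549
v 4.501 3.67 3.669
v 4.284 3.547 2.68
v 2.757 3.905 3.822
v 2.719 2.904 3.629
v 2.599 3.21 3.091
v 2.622 3.829 3.211
v 3.194 3.803 4.264
v 3.156 2.802 4.072
v 3.744 2.944 4.25
v 3.767 3.563 4.369
v 2.816 3.333 4.08
v 2.555 -0.597 -2.116
v 3.033 -0.194 -2.251
v 2.305 0.017 -1.164
v 2.792 -0.071 -2.393
v 2.496 -0.069 -2.472
v 2.213 -0.188 -2.47
v 2.009 -0.401 -2.386
v 1.93 -0.658 -2.241
v 1.995 -0.902 -2.067
v 2.187 -1.076 -1.904
v 2.464 -1.14 -1.789
v 2.762 -1.08 -1.75
v 3.012 -0.909 -1.794
v 3.158 -0.667 -1.912
v 3.166 -0.409 -2.077
v 1.862 -3.518 -0.768
v 2.424 -4.361 -0.492
v 0.378 -4.142 0.348
v 2.537 -3.74 0.005
v 2.255 -2.989 0.049
v 1.743 -2.548 -0.386
v 1.301 -2.675 -1.044
v 1.188 -3.296 -1.542
v 1.47 -4.047 -1.586
v 1.982 -4.488 -1.151
v -3.311 -3.809 2.037
v -3.065 -4.227 1.88
v -1.989 -3.591 3.523
v -2.934 -3.946 1.722
v -2.979 -3.6 1.711
v -3.179 -3.352 1.853
v -3.441 -3.318 2.081
v -3.642 -3.514 2.288
v -3.688 -3.848 2.378
v -3.557 -4.164 2.309
v -3.311 -4.314 2.112
f 1 38 17
f 38 12 41
f 17 41 6
f 38 41 17
f 1 17 13
f 17 6 18
f 13 18 2
f 17 18 13
f 1 13 22
f 13 2 23
f 22 23 8
f 13 23 22
f 1 22 34
f 22 8 37
f 34 37 11
f 22 37 34
f 1 34 38
f 34 11 42
f 38 42 12
f 34 42 38
f 2 18 29
f 18 6 32
f 29 32 10
f 18 32 29
f 6 41 19
f 41 12 40
f 19 40 5
f 41 40 19
f 12 42 39
f 42 11 35
f 39 35 3
f 42 35 39
f 11 37 36
f 37 8 24
f 36 24 7
f 37 24 36
f 8 23 28
f 23 2 25
f 28 25 9
f 23 25 28
f 4 30 16
f 30 10 31
f 16 31 5
f 30 31 16
f 4 16 14
f 16 5 15
f 14 15 3
f 16 15 14
f 4 14 21
f 14 3 20
f 21 20 7
f 14 20 21
f 4 21 26
f 21 7 27
f 26 27 9
f 21 27 26
f 4 26 30
f 26 9 33
f 30 33 10
f 26 33 30
f 5 31 19
f 31 10 32
f 19 32 6
f 31 32 19
f 3 15 39
f 15 5 40
f 39 40 12
f 15 40 39
f 7 20 36
f 20 3 35
f 36 35 11
f 20 35 36
f 9 27 28
f 27 7 24
f 28 24 8
f 27 24 28
f 10 33 29
f 33 9 25
f 29 25 2
f 33 25 29
f 44 43 46
f 44 46 45
f 46 43 47
f 46 47 45
f 47 43 48
f 47 48 45
f 48 43 49
f 48 49 45
f 49 43 50
f 49 50 45
f 50 43 51
f 50 51 45
f 51 43 52
f 51 52 45
f 52 43 53
f 52 53 45
f 53 43 54
f 53 54 45
f 54 43 55
f 54 55 45
f 55 43 56
f 55 56 45
f 56 43 57
f 56 57 45
f 57 43 44
f 57 44 45
f 59 58 61
f 59 61 60
f 61 58 62
f 61 62 60
f 62 58 63
f 62 63 60
f 63 58 64
f 63 64 60
f 64 58 65
f 64 65 60
f 65 58 66
f 65 66 60
f 66 58 67
f 66 67 60
f 67 58 59
f 67 59 60
f 69 68 71
f 69 71 70
f 71 68 72
f 71 72 70
f 72 68 73
f 72 73 70
f 73 68 74
f 73 74 70
f 74 68 75
f 74 75 70
f 75 68 76
f 75 76 70
f 76 68 77
f 76 77 70
f 77 68 78
f 77 78 70
f 78 68 69
f 78 69 70



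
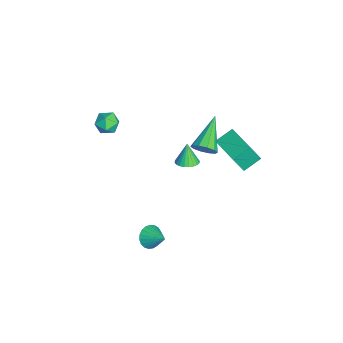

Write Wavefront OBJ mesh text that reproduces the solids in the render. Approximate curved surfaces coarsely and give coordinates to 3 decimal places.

v -1.222 0.282 -1.852
v -0.62 0.344 -1.644
v -1.618 0.298 -0.708
v -0.687 0.583 -1.67
v -0.836 0.776 -1.725
v -1.043 0.894 -1.798
v -1.278 0.919 -1.88
v -1.504 0.847 -1.957
v -1.687 0.688 -2.019
v -1.799 0.468 -2.055
v -1.824 0.22 -2.06
v -1.757 -0.019 -2.033
v -1.608 -0.212 -1.978
v -1.4 -0.33 -1.905
v -1.166 -0.355 -1.823
v -0.94 -0.283 -1.746
v -0.756 -0.124 -1.684
v -0.644 0.096 -1.648
v 1.805 1.994 2.23
v 1.996 1.438 3.389
v 1.365 2.843 2.71
v 1.557 2.287 3.869
v 3.343 2.733 2.331
v 3.535 2.177 3.49
v 2.904 3.582 2.811
v 3.095 3.026 3.97
v -0.556 1.084 -0.083
v -0.309 0.81 0.524
v -2.284 1.756 0.923
v -0.166 1.224 0.493
v -0.171 1.584 0.243
v -0.324 1.753 -0.132
v -0.565 1.667 -0.489
v -0.803 1.358 -0.69
v -0.946 0.944 -0.66
v -0.94 0.584 -0.409
v -0.788 0.415 -0.034
v -0.546 0.501 0.322
v -0.442 -3.692 3.199
v -0.124 -3.41 3.761
v 0.564 -4.07 2.819
v 0.882 -3.788 3.381
v 0.456 -4.344 3.459
v -0.166 -4.11 3.694
v 0.606 -3.37 2.886
v -0.016 -3.136 3.121
v 0.524 -3.211 3.567
v 0.431 -3.813 3.922
v 0.009 -3.667 2.658
v -0.084 -4.269 3.013
v 2.746 -1.764 -3.799
v 3.229 -2.256 -3.833
v 3.494 -1.076 -3.141
v 3.288 -2.098 -4.065
v 3.254 -1.882 -4.251
v 3.132 -1.646 -4.359
v 2.943 -1.431 -4.37
v 2.72 -1.272 -4.283
v 2.502 -1.199 -4.111
v 2.326 -1.224 -3.886
v 2.223 -1.342 -3.646
v 2.21 -1.532 -3.432
v 2.29 -1.763 -3.282
v 2.449 -1.994 -3.221
v 2.659 -2.185 -3.26
v 2.885 -2.304 -3.392
v 3.086 -2.329 -3.595
f 2 1 4
f 2 4 3
f 4 1 5
f 4 5 3
f 5 1 6
f 5 6 3
f 6 1 7
f 6 7 3
f 7 1 8
f 7 8 3
f 8 1 9
f 8 9 3
f 9 1 10
f 9 10 3
f 10 1 11
f 10 11 3
f 11 1 12
f 11 12 3
f 12 1 13
f 12 13 3
f 13 1 14
f 13 14 3
f 14 1 15
f 14 15 3
f 15 1 16
f 15 16 3
f 16 1 17
f 16 17 3
f 17 1 18
f 17 18 3
f 18 1 2
f 18 2 3
f 20 22 19
f 23 20 19
f 19 22 21
f 21 23 19
f 20 26 22
f 24 20 23
f 24 26 20
f 22 26 21
f 25 23 21
f 21 26 25
f 25 24 23
f 26 24 25
f 28 27 30
f 28 30 29
f 30 27 31
f 30 31 29
f 31 27 32
f 31 32 29
f 32 27 33
f 32 33 29
f 33 27 34
f 33 34 29
f 34 27 35
f 34 35 29
f 35 27 36
f 35 36 29
f 36 27 37
f 36 37 29
f 37 27 38
f 37 38 29
f 38 27 28
f 38 28 29
f 39 50 44
f 39 44 40
f 39 40 46
f 39 46 49
f 39 49 50
f 40 44 48
f 44 50 43
f 50 49 41
f 49 46 45
f 46 40 47
f 42 48 43
f 42 43 41
f 42 41 45
f 42 45 47
f 42 47 48
f 43 48 44
f 41 43 50
f 45 41 49
f 47 45 46
f 48 47 40
f 52 51 54
f 52 54 53
f 54 51 55
f 54 55 53
f 55 51 56
f 55 56 53
f 56 51 57
f 56 57 53
f 57 51 58
f 57 58 53
f 58 51 59
f 58 59 53
f 59 51 60
f 59 60 53
f 60 51 61
f 60 61 53
f 61 51 62
f 61 62 53
f 62 51 63
f 62 63 53
f 63 51 64
f 63 64 53
f 64 51 65
f 64 65 53
f 65 51 66
f 65 66 53
f 66 51 67
f 66 67 53
f 67 51 52
f 67 52 53



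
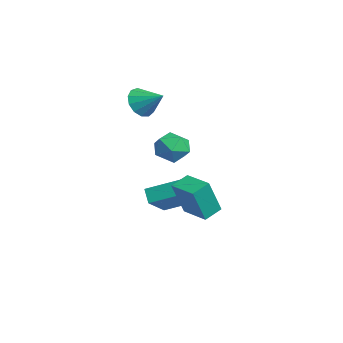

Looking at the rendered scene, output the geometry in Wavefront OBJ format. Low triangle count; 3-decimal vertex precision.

v -4.465 -1.633 3.541
v -3.82 -1.779 2.832
v -3.475 -0.747 4.259
v -4.109 -1.338 2.688
v -4.512 -0.991 2.815
v -4.9 -0.847 3.172
v -5.149 -0.953 3.647
v -5.182 -1.275 4.088
v -4.987 -1.71 4.355
v -4.626 -2.12 4.364
v -4.214 -2.376 4.111
v -3.882 -2.396 3.678
v -3.735 -2.173 3.201
v -2.336 -0.571 1.371
v -1.663 0.082 1.822
v -1.117 -1.722 1.218
v -0.444 -1.069 1.669
v -1.215 -1.49 2.228
v -1.968 -0.778 2.322
v -0.812 -0.862 0.718
v -1.565 -0.15 0.812
v -0.721 -0.098 1.418
v -0.97 -0.485 2.352
v -1.81 -1.155 0.688
v -2.059 -1.542 1.622
v -4.396 -0.71 -3.071
v -3.032 -1.829 -1.877
v -3.688 0.98 -2.295
v -2.325 -0.139 -1.101
v -3.735 -0.661 -3.779
v -2.372 -1.78 -2.585
v -3.028 1.029 -3.003
v -1.664 -0.09 -1.809
v 1.114 -0.853 -1.732
v 1.518 -1.577 0.208
v 0.69 0.036 -1.313
v 1.094 -0.688 0.628
v 2.506 -0.172 -1.768
v 2.91 -0.896 0.173
v 2.082 0.717 -1.348
v 2.486 -0.007 0.592
f 2 1 4
f 2 4 3
f 4 1 5
f 4 5 3
f 5 1 6
f 5 6 3
f 6 1 7
f 6 7 3
f 7 1 8
f 7 8 3
f 8 1 9
f 8 9 3
f 9 1 10
f 9 10 3
f 10 1 11
f 10 11 3
f 11 1 12
f 11 12 3
f 12 1 13
f 12 13 3
f 13 1 2
f 13 2 3
f 14 25 19
f 14 19 15
f 14 15 21
f 14 21 24
f 14 24 25
f 15 19 23
f 19 25 18
f 25 24 16
f 24 21 20
f 21 15 22
f 17 23 18
f 17 18 16
f 17 16 20
f 17 20 22
f 17 22 23
f 18 23 19
f 16 18 25
f 20 16 24
f 22 20 21
f 23 22 15
f 27 29 26
f 30 27 26
f 26 29 28
f 28 30 26
f 27 33 29
f 31 27 30
f 31 33 27
f 29 33 28
f 32 30 28
f 28 33 32
f 32 31 30
f 33 31 32
f 35 37 34
f 38 35 34
f 34 37 36
f 36 38 34
f 35 41 37
f 39 35 38
f 39 41 35
f 37 41 36
f 40 38 36
f 36 41 40
f 40 39 38
f 41 39 40



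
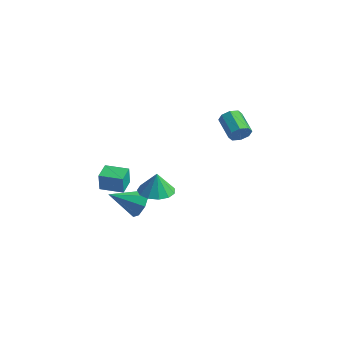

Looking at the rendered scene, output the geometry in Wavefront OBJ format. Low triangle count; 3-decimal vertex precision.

v 2.432 3.105 0.493
v 2.777 3.354 0.998
v 1.513 3.824 1.631
v 1.168 3.575 1.127
v 2.714 3.688 0.624
v 1.449 4.157 1.257
v 2.485 3.68 0.173
v 1.221 4.149 0.807
v 2.226 3.336 -0.09
v 0.961 3.805 0.544
v 2.087 2.856 -0.011
v 0.823 3.326 0.622
v 2.151 2.523 0.363
v 0.886 2.992 0.996
v 2.379 2.531 0.813
v 1.115 3 1.447
v 2.639 2.875 1.076
v 1.374 3.344 1.71
v 1.336 -1.757 -2.288
v 2.146 -2.305 -2.354
v 1.424 -1.783 -0.992
v 2.314 -1.779 -2.355
v 2.171 -1.246 -2.334
v 1.764 -0.875 -2.299
v 1.22 -0.784 -2.261
v 0.714 -1.002 -2.231
v 0.405 -1.46 -2.22
v 0.392 -2.012 -2.23
v 0.679 -2.483 -2.259
v 1.174 -2.723 -2.297
v 1.721 -2.657 -2.332
v -0.608 -3.458 -1.565
v -0.472 -3.616 -0.465
v 0.483 -2.789 -1.604
v 0.619 -2.948 -0.504
v -0.079 -4.332 -1.756
v 0.057 -4.491 -0.656
v 1.012 -3.664 -1.795
v 1.148 -3.822 -0.695
v 0.521 -2.154 -3.48
v 1.048 -2.042 -2.734
v -0.381 -3.506 -2.64
v 0.467 -1.644 -2.716
v -0.082 -1.544 -3.145
v -0.278 -1.802 -3.771
v -0.006 -2.265 -4.226
v 0.574 -2.663 -4.244
v 1.123 -2.763 -3.815
v 1.32 -2.505 -3.189
f 2 1 5
f 2 5 3
f 3 5 6
f 3 6 4
f 5 1 7
f 5 7 6
f 6 7 8
f 6 8 4
f 7 1 9
f 7 9 8
f 8 9 10
f 8 10 4
f 9 1 11
f 9 11 10
f 10 11 12
f 10 12 4
f 11 1 13
f 11 13 12
f 12 13 14
f 12 14 4
f 13 1 15
f 13 15 14
f 14 15 16
f 14 16 4
f 15 1 17
f 15 17 16
f 16 17 18
f 16 18 4
f 17 1 2
f 17 2 18
f 18 2 3
f 18 3 4
f 20 19 22
f 20 22 21
f 22 19 23
f 22 23 21
f 23 19 24
f 23 24 21
f 24 19 25
f 24 25 21
f 25 19 26
f 25 26 21
f 26 19 27
f 26 27 21
f 27 19 28
f 27 28 21
f 28 19 29
f 28 29 21
f 29 19 30
f 29 30 21
f 30 19 31
f 30 31 21
f 31 19 20
f 31 20 21
f 33 35 32
f 36 33 32
f 32 35 34
f 34 36 32
f 33 39 35
f 37 33 36
f 37 39 33
f 35 39 34
f 38 36 34
f 34 39 38
f 38 37 36
f 39 37 38
f 41 40 43
f 41 43 42
f 43 40 44
f 43 44 42
f 44 40 45
f 44 45 42
f 45 40 46
f 45 46 42
f 46 40 47
f 46 47 42
f 47 40 48
f 47 48 42
f 48 40 49
f 48 49 42
f 49 40 41
f 49 41 42



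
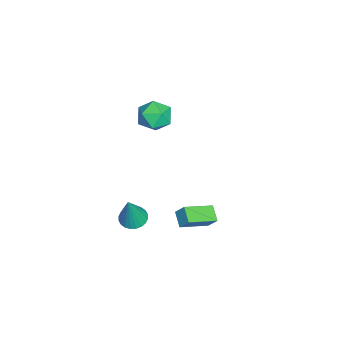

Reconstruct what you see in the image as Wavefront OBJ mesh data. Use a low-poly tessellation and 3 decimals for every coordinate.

v 3.2 0.192 -0.21
v 3.92 0.167 -0.452
v 3.84 0.048 1.71
v 3.881 0.459 -0.417
v 3.738 0.71 -0.351
v 3.513 0.882 -0.263
v 3.241 0.95 -0.167
v 2.962 0.902 -0.078
v 2.72 0.746 -0.009
v 2.55 0.505 0.03
v 2.48 0.217 0.031
v 2.519 -0.075 -0.003
v 2.662 -0.326 -0.07
v 2.886 -0.498 -0.158
v 3.159 -0.566 -0.254
v 3.437 -0.518 -0.343
v 3.68 -0.361 -0.412
v 3.849 -0.121 -0.451
v -3.349 1.176 3.061
v -2.375 0.85 3.332
v -3.465 -0.11 1.928
v -2.491 -0.436 2.199
v -3.294 -0.532 2.887
v -3.223 0.263 3.588
v -2.617 0.477 1.672
v -2.546 1.272 2.373
v -1.923 0.417 2.474
v -2.342 -0.206 3.225
v -3.498 0.946 2.035
v -3.917 0.323 2.786
v 3.552 4.064 0.025
v 2.788 3.734 0.483
v 3.748 4.544 0.699
v 2.984 4.214 1.157
v 4.516 2.746 0.683
v 3.752 2.416 1.141
v 4.712 3.226 1.357
v 3.948 2.896 1.815
f 2 1 4
f 2 4 3
f 4 1 5
f 4 5 3
f 5 1 6
f 5 6 3
f 6 1 7
f 6 7 3
f 7 1 8
f 7 8 3
f 8 1 9
f 8 9 3
f 9 1 10
f 9 10 3
f 10 1 11
f 10 11 3
f 11 1 12
f 11 12 3
f 12 1 13
f 12 13 3
f 13 1 14
f 13 14 3
f 14 1 15
f 14 15 3
f 15 1 16
f 15 16 3
f 16 1 17
f 16 17 3
f 17 1 18
f 17 18 3
f 18 1 2
f 18 2 3
f 19 30 24
f 19 24 20
f 19 20 26
f 19 26 29
f 19 29 30
f 20 24 28
f 24 30 23
f 30 29 21
f 29 26 25
f 26 20 27
f 22 28 23
f 22 23 21
f 22 21 25
f 22 25 27
f 22 27 28
f 23 28 24
f 21 23 30
f 25 21 29
f 27 25 26
f 28 27 20
f 32 34 31
f 35 32 31
f 31 34 33
f 33 35 31
f 32 38 34
f 36 32 35
f 36 38 32
f 34 38 33
f 37 35 33
f 33 38 37
f 37 36 35
f 38 36 37



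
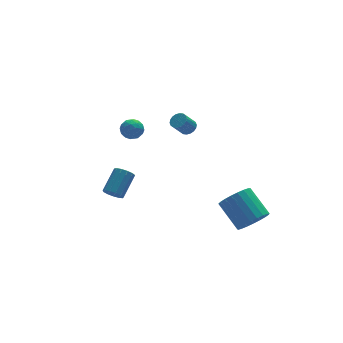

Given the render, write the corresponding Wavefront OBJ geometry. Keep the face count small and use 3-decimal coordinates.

v 1.142 3.219 -1.193
v 1.42 2.788 -1.059
v 0.775 2.63 -0.233
v 0.498 3.061 -0.367
v 1.53 2.96 -0.94
v 0.885 2.802 -0.114
v 1.563 3.184 -0.872
v 0.918 3.025 -0.046
v 1.512 3.414 -0.867
v 0.867 3.256 -0.041
v 1.388 3.606 -0.927
v 0.744 3.447 -0.101
v 1.216 3.721 -1.039
v 0.571 3.563 -0.213
v 1.029 3.737 -1.182
v 0.384 3.578 -0.356
v 0.865 3.65 -1.327
v 0.22 3.492 -0.501
v 0.755 3.478 -1.446
v 0.11 3.32 -0.62
v 0.722 3.255 -1.514
v 0.077 3.096 -0.688
v 0.773 3.024 -1.519
v 0.128 2.866 -0.693
v 0.896 2.833 -1.459
v 0.252 2.674 -0.633
v 1.069 2.717 -1.347
v 0.424 2.559 -0.521
v 1.256 2.702 -1.204
v 0.611 2.543 -0.378
v 1.519 -4.31 -3.671
v 2.153 -3.764 -4.143
v 1.734 -2.325 -3.041
v 1.101 -2.87 -2.569
v 1.818 -3.702 -4.351
v 1.399 -2.263 -3.25
v 1.432 -3.745 -4.442
v 1.013 -2.306 -3.341
v 1.061 -3.885 -4.399
v 0.642 -2.446 -3.298
v 0.769 -4.099 -4.231
v 0.35 -2.66 -3.13
v 0.607 -4.35 -3.966
v 0.188 -2.91 -2.864
v 0.602 -4.593 -3.649
v 0.184 -3.154 -2.548
v 0.757 -4.787 -3.336
v 0.338 -3.348 -2.235
v 1.043 -4.899 -3.082
v 0.624 -3.46 -1.98
v 1.411 -4.909 -2.929
v 0.993 -3.47 -1.827
v 1.799 -4.815 -2.904
v 1.38 -3.376 -1.802
v 2.138 -4.634 -3.012
v 1.719 -3.195 -1.91
v 2.37 -4.397 -3.234
v 1.951 -2.958 -2.132
v 2.455 -4.144 -3.531
v 2.036 -2.705 -2.43
v 2.378 -3.921 -3.853
v 1.959 -2.481 -2.751
v -3.631 0.386 1.524
v -3.377 0.789 2
v -2.783 0.611 0.88
v -2.529 1.014 1.356
v -2.545 0.348 1.453
v -3.07 0.209 1.851
v -3.09 1.191 1.029
v -3.615 1.052 1.427
v -3.043 1.286 1.693
v -2.706 0.766 1.955
v -3.454 0.634 0.925
v -3.117 0.114 1.187
v -3.579 0.568 1.819
v -2.581 0.832 1.061
v -2.591 0.441 1.119
v -2.442 0.678 1.398
v -3.398 0.227 1.731
v -3.249 0.464 2.01
v -2.76 0.205 1.689
v -2.911 0.936 0.87
v -2.762 1.173 1.149
v -3.718 0.722 1.482
v -3.569 0.959 1.761
v -3.4 1.195 1.191
v -3.233 1.097 1.918
v -2.734 1.229 1.539
v -3.064 1.333 1.347
v -3.372 1.251 1.581
v -3.035 0.791 2.072
v -2.536 0.923 1.693
v -2.546 0.532 1.75
v -2.854 0.45 1.984
v -2.839 1.084 1.892
v -3.624 0.477 1.187
v -3.125 0.609 0.808
v -3.306 0.95 0.896
v -3.614 0.868 1.13
v -3.426 0.171 1.341
v -2.927 0.303 0.962
v -2.788 0.149 1.299
v -3.096 0.067 1.533
v -3.321 0.316 0.988
v -4.352 0.249 -2.985
v -3.997 0.345 -3.446
v -3.032 1.147 -2.536
v -3.388 1.051 -2.075
v -4.213 0.598 -3.44
v -3.248 1.4 -2.53
v -4.473 0.74 -3.29
v -3.509 1.542 -2.379
v -4.695 0.726 -3.043
v -3.73 1.528 -2.132
v -4.808 0.561 -2.777
v -3.844 1.363 -1.867
v -4.776 0.296 -2.578
v -3.812 1.099 -1.667
v -4.61 0.017 -2.508
v -3.646 0.819 -1.597
v -4.362 -0.189 -2.589
v -3.398 0.614 -1.679
v -4.111 -0.255 -2.797
v -3.146 0.547 -1.886
v -3.936 -0.162 -3.064
v -2.972 0.64 -2.153
v -3.894 0.062 -3.306
v -2.929 0.864 -2.396
f 2 1 5
f 2 5 3
f 3 5 6
f 3 6 4
f 5 1 7
f 5 7 6
f 6 7 8
f 6 8 4
f 7 1 9
f 7 9 8
f 8 9 10
f 8 10 4
f 9 1 11
f 9 11 10
f 10 11 12
f 10 12 4
f 11 1 13
f 11 13 12
f 12 13 14
f 12 14 4
f 13 1 15
f 13 15 14
f 14 15 16
f 14 16 4
f 15 1 17
f 15 17 16
f 16 17 18
f 16 18 4
f 17 1 19
f 17 19 18
f 18 19 20
f 18 20 4
f 19 1 21
f 19 21 20
f 20 21 22
f 20 22 4
f 21 1 23
f 21 23 22
f 22 23 24
f 22 24 4
f 23 1 25
f 23 25 24
f 24 25 26
f 24 26 4
f 25 1 27
f 25 27 26
f 26 27 28
f 26 28 4
f 27 1 29
f 27 29 28
f 28 29 30
f 28 30 4
f 29 1 2
f 29 2 30
f 30 2 3
f 30 3 4
f 32 31 35
f 32 35 33
f 33 35 36
f 33 36 34
f 35 31 37
f 35 37 36
f 36 37 38
f 36 38 34
f 37 31 39
f 37 39 38
f 38 39 40
f 38 40 34
f 39 31 41
f 39 41 40
f 40 41 42
f 40 42 34
f 41 31 43
f 41 43 42
f 42 43 44
f 42 44 34
f 43 31 45
f 43 45 44
f 44 45 46
f 44 46 34
f 45 31 47
f 45 47 46
f 46 47 48
f 46 48 34
f 47 31 49
f 47 49 48
f 48 49 50
f 48 50 34
f 49 31 51
f 49 51 50
f 50 51 52
f 50 52 34
f 51 31 53
f 51 53 52
f 52 53 54
f 52 54 34
f 53 31 55
f 53 55 54
f 54 55 56
f 54 56 34
f 55 31 57
f 55 57 56
f 56 57 58
f 56 58 34
f 57 31 59
f 57 59 58
f 58 59 60
f 58 60 34
f 59 31 61
f 59 61 60
f 60 61 62
f 60 62 34
f 61 31 32
f 61 32 62
f 62 32 33
f 62 33 34
f 63 100 79
f 100 74 103
f 79 103 68
f 100 103 79
f 63 79 75
f 79 68 80
f 75 80 64
f 79 80 75
f 63 75 84
f 75 64 85
f 84 85 70
f 75 85 84
f 63 84 96
f 84 70 99
f 96 99 73
f 84 99 96
f 63 96 100
f 96 73 104
f 100 104 74
f 96 104 100
f 64 80 91
f 80 68 94
f 91 94 72
f 80 94 91
f 68 103 81
f 103 74 102
f 81 102 67
f 103 102 81
f 74 104 101
f 104 73 97
f 101 97 65
f 104 97 101
f 73 99 98
f 99 70 86
f 98 86 69
f 99 86 98
f 70 85 90
f 85 64 87
f 90 87 71
f 85 87 90
f 66 92 78
f 92 72 93
f 78 93 67
f 92 93 78
f 66 78 76
f 78 67 77
f 76 77 65
f 78 77 76
f 66 76 83
f 76 65 82
f 83 82 69
f 76 82 83
f 66 83 88
f 83 69 89
f 88 89 71
f 83 89 88
f 66 88 92
f 88 71 95
f 92 95 72
f 88 95 92
f 67 93 81
f 93 72 94
f 81 94 68
f 93 94 81
f 65 77 101
f 77 67 102
f 101 102 74
f 77 102 101
f 69 82 98
f 82 65 97
f 98 97 73
f 82 97 98
f 71 89 90
f 89 69 86
f 90 86 70
f 89 86 90
f 72 95 91
f 95 71 87
f 91 87 64
f 95 87 91
f 106 105 109
f 106 109 107
f 107 109 110
f 107 110 108
f 109 105 111
f 109 111 110
f 110 111 112
f 110 112 108
f 111 105 113
f 111 113 112
f 112 113 114
f 112 114 108
f 113 105 115
f 113 115 114
f 114 115 116
f 114 116 108
f 115 105 117
f 115 117 116
f 116 117 118
f 116 118 108
f 117 105 119
f 117 119 118
f 118 119 120
f 118 120 108
f 119 105 121
f 119 121 120
f 120 121 122
f 120 122 108
f 121 105 123
f 121 123 122
f 122 123 124
f 122 124 108
f 123 105 125
f 123 125 124
f 124 125 126
f 124 126 108
f 125 105 127
f 125 127 126
f 126 127 128
f 126 128 108
f 127 105 106
f 127 106 128
f 128 106 107
f 128 107 108



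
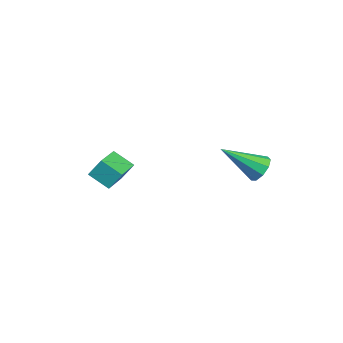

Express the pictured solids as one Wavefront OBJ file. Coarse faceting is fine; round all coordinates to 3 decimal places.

v 3.03 3.09 0.176
v 3.524 3.212 0.642
v 2.27 1.63 1.364
v 3.148 3.481 0.732
v 2.716 3.568 0.562
v 2.431 3.431 0.212
v 2.427 3.135 -0.155
v 2.704 2.817 -0.368
v 3.135 2.628 -0.325
v 3.516 2.655 -0.048
v 3.67 2.885 0.334
v -0.444 -1.652 -1.488
v -1.222 -2.248 -0.966
v -0.387 -1.084 -0.754
v -1.165 -1.68 -0.233
v 0.885 -2.74 -0.747
v 0.107 -3.336 -0.226
v 0.942 -2.172 -0.014
v 0.164 -2.768 0.508
f 2 1 4
f 2 4 3
f 4 1 5
f 4 5 3
f 5 1 6
f 5 6 3
f 6 1 7
f 6 7 3
f 7 1 8
f 7 8 3
f 8 1 9
f 8 9 3
f 9 1 10
f 9 10 3
f 10 1 11
f 10 11 3
f 11 1 2
f 11 2 3
f 13 15 12
f 16 13 12
f 12 15 14
f 14 16 12
f 13 19 15
f 17 13 16
f 17 19 13
f 15 19 14
f 18 16 14
f 14 19 18
f 18 17 16
f 19 17 18



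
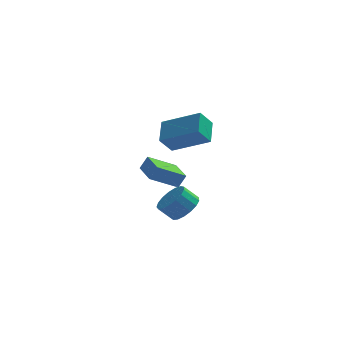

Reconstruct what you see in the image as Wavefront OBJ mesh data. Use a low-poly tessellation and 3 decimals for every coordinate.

v 3.137 -0.681 3.693
v 3.11 0.534 4.446
v 1.23 -0.178 2.812
v 1.203 1.037 3.565
v 3.677 -0.137 2.835
v 3.65 1.078 3.588
v 1.77 0.366 1.954
v 1.743 1.581 2.707
v 0.673 0.426 -0.022
v 1.044 0.559 0.709
v 0.023 1.898 0.04
v 0.393 2.031 0.771
v 2.007 1.049 -0.811
v 2.377 1.182 -0.08
v 1.356 2.521 -0.749
v 1.727 2.654 -0.018
v 2.187 2.778 -3.045
v 2.78 2.193 -2.567
v 2.045 2.077 -1.797
v 1.453 2.662 -2.275
v 2.883 2.61 -2.405
v 2.149 2.495 -1.636
v 2.828 3.066 -2.39
v 2.093 2.951 -1.621
v 2.625 3.456 -2.525
v 1.891 3.341 -1.756
v 2.322 3.69 -2.779
v 1.588 3.575 -2.01
v 1.989 3.716 -3.094
v 1.254 3.6 -2.324
v 1.7 3.526 -3.397
v 0.966 3.411 -2.628
v 1.524 3.165 -3.62
v 0.789 3.05 -2.851
v 1.499 2.715 -3.711
v 0.764 2.6 -2.941
v 1.632 2.28 -3.649
v 0.897 2.165 -2.88
v 1.892 1.958 -3.449
v 1.158 1.843 -2.68
v 2.22 1.825 -3.156
v 1.485 1.709 -2.387
v 2.54 1.909 -2.838
v 1.806 1.794 -2.068
f 2 4 1
f 5 2 1
f 1 4 3
f 3 5 1
f 2 8 4
f 6 2 5
f 6 8 2
f 4 8 3
f 7 5 3
f 3 8 7
f 7 6 5
f 8 6 7
f 10 12 9
f 13 10 9
f 9 12 11
f 11 13 9
f 10 16 12
f 14 10 13
f 14 16 10
f 12 16 11
f 15 13 11
f 11 16 15
f 15 14 13
f 16 14 15
f 18 17 21
f 18 21 19
f 19 21 22
f 19 22 20
f 21 17 23
f 21 23 22
f 22 23 24
f 22 24 20
f 23 17 25
f 23 25 24
f 24 25 26
f 24 26 20
f 25 17 27
f 25 27 26
f 26 27 28
f 26 28 20
f 27 17 29
f 27 29 28
f 28 29 30
f 28 30 20
f 29 17 31
f 29 31 30
f 30 31 32
f 30 32 20
f 31 17 33
f 31 33 32
f 32 33 34
f 32 34 20
f 33 17 35
f 33 35 34
f 34 35 36
f 34 36 20
f 35 17 37
f 35 37 36
f 36 37 38
f 36 38 20
f 37 17 39
f 37 39 38
f 38 39 40
f 38 40 20
f 39 17 41
f 39 41 40
f 40 41 42
f 40 42 20
f 41 17 43
f 41 43 42
f 42 43 44
f 42 44 20
f 43 17 18
f 43 18 44
f 44 18 19
f 44 19 20



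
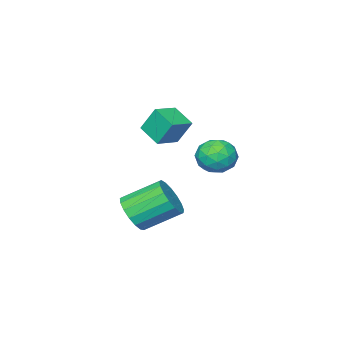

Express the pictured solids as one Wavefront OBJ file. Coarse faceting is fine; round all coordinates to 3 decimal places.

v -4.001 -1.327 0.615
v -3.341 -1.137 -0.167
v -2.719 -1.863 1.567
v -2.059 -1.673 0.785
v -2.519 -0.883 1.281
v -3.311 -0.551 0.693
v -2.749 -2.449 0.707
v -3.541 -2.117 0.119
v -2.567 -1.831 -0.11
v -2.425 -0.862 0.245
v -3.635 -2.138 1.155
v -3.493 -1.169 1.51
v -3.783 -1.185 0.141
v -2.277 -1.815 1.259
v -2.547 -1.351 1.551
v -2.159 -1.239 1.092
v -3.766 -0.84 0.646
v -3.378 -0.729 0.186
v -2.895 -0.579 1.037
v -2.682 -2.271 1.214
v -2.294 -2.16 0.754
v -3.901 -1.761 0.308
v -3.513 -1.649 -0.151
v -3.165 -2.421 0.363
v -2.94 -1.481 -0.286
v -2.187 -1.796 0.274
v -2.592 -2.252 0.228
v -3.058 -2.057 -0.118
v -2.857 -0.912 -0.077
v -2.104 -1.227 0.482
v -2.374 -0.762 0.774
v -2.84 -0.567 0.428
v -2.402 -1.319 -0.044
v -3.956 -1.773 0.918
v -3.203 -2.088 1.477
v -3.22 -2.433 0.972
v -3.686 -2.238 0.626
v -3.873 -1.204 1.126
v -3.12 -1.519 1.686
v -3.002 -0.943 1.518
v -3.468 -0.748 1.172
v -3.658 -1.681 1.444
v 0.074 -3.743 -2.738
v 0.875 -3.057 -2.505
v -0.453 -1.871 -1.43
v -1.254 -2.557 -1.662
v 0.68 -2.874 -2.948
v -0.648 -1.688 -1.872
v 0.346 -2.891 -3.342
v -0.981 -1.704 -2.267
v -0.05 -3.102 -3.598
v -1.378 -1.916 -2.523
v -0.418 -3.46 -3.657
v -1.745 -2.274 -2.582
v -0.673 -3.884 -3.505
v -2.001 -2.697 -2.43
v -0.757 -4.275 -3.177
v -2.085 -3.088 -2.102
v -0.651 -4.544 -2.749
v -1.979 -3.357 -1.674
v -0.379 -4.63 -2.318
v -1.706 -3.443 -1.243
v -0.003 -4.512 -1.983
v -1.33 -3.326 -0.908
v 0.391 -4.219 -1.821
v -0.937 -3.033 -0.746
v 0.712 -3.817 -1.869
v -0.616 -2.63 -0.794
v 0.886 -3.397 -2.116
v -0.441 -2.211 -1.041
v -1.58 -3.633 2.34
v -1.885 -2.995 3.606
v -1.504 -2.44 1.757
v -1.809 -1.802 3.023
v -0.311 -3.578 2.617
v -0.616 -2.94 3.883
v -0.235 -2.385 2.034
v -0.54 -1.747 3.3
f 1 38 17
f 38 12 41
f 17 41 6
f 38 41 17
f 1 17 13
f 17 6 18
f 13 18 2
f 17 18 13
f 1 13 22
f 13 2 23
f 22 23 8
f 13 23 22
f 1 22 34
f 22 8 37
f 34 37 11
f 22 37 34
f 1 34 38
f 34 11 42
f 38 42 12
f 34 42 38
f 2 18 29
f 18 6 32
f 29 32 10
f 18 32 29
f 6 41 19
f 41 12 40
f 19 40 5
f 41 40 19
f 12 42 39
f 42 11 35
f 39 35 3
f 42 35 39
f 11 37 36
f 37 8 24
f 36 24 7
f 37 24 36
f 8 23 28
f 23 2 25
f 28 25 9
f 23 25 28
f 4 30 16
f 30 10 31
f 16 31 5
f 30 31 16
f 4 16 14
f 16 5 15
f 14 15 3
f 16 15 14
f 4 14 21
f 14 3 20
f 21 20 7
f 14 20 21
f 4 21 26
f 21 7 27
f 26 27 9
f 21 27 26
f 4 26 30
f 26 9 33
f 30 33 10
f 26 33 30
f 5 31 19
f 31 10 32
f 19 32 6
f 31 32 19
f 3 15 39
f 15 5 40
f 39 40 12
f 15 40 39
f 7 20 36
f 20 3 35
f 36 35 11
f 20 35 36
f 9 27 28
f 27 7 24
f 28 24 8
f 27 24 28
f 10 33 29
f 33 9 25
f 29 25 2
f 33 25 29
f 44 43 47
f 44 47 45
f 45 47 48
f 45 48 46
f 47 43 49
f 47 49 48
f 48 49 50
f 48 50 46
f 49 43 51
f 49 51 50
f 50 51 52
f 50 52 46
f 51 43 53
f 51 53 52
f 52 53 54
f 52 54 46
f 53 43 55
f 53 55 54
f 54 55 56
f 54 56 46
f 55 43 57
f 55 57 56
f 56 57 58
f 56 58 46
f 57 43 59
f 57 59 58
f 58 59 60
f 58 60 46
f 59 43 61
f 59 61 60
f 60 61 62
f 60 62 46
f 61 43 63
f 61 63 62
f 62 63 64
f 62 64 46
f 63 43 65
f 63 65 64
f 64 65 66
f 64 66 46
f 65 43 67
f 65 67 66
f 66 67 68
f 66 68 46
f 67 43 69
f 67 69 68
f 68 69 70
f 68 70 46
f 69 43 44
f 69 44 70
f 70 44 45
f 70 45 46
f 72 74 71
f 75 72 71
f 71 74 73
f 73 75 71
f 72 78 74
f 76 72 75
f 76 78 72
f 74 78 73
f 77 75 73
f 73 78 77
f 77 76 75
f 78 76 77

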